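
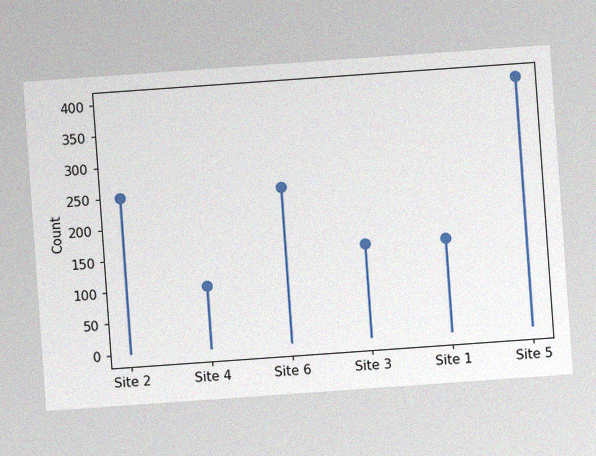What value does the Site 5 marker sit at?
400

The chart is tilted about 4° counter-clockwise, with some photo noise. The Site 5 marker sits at 400.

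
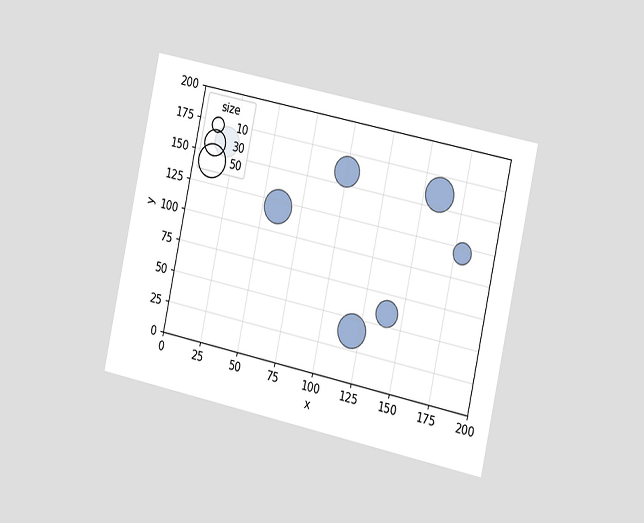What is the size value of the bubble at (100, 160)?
The chart is tilted about 12° clockwise and viewed slightly from the right. Matching the bubble at (100, 160) against the size legend gives 40.

40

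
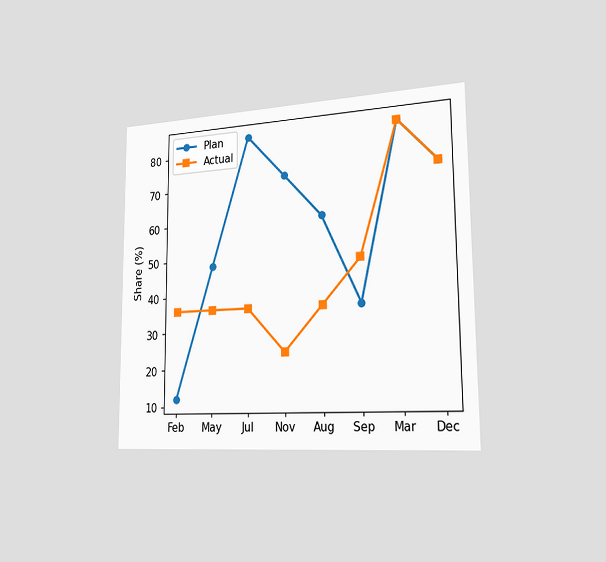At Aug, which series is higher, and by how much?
The chart is viewed slightly from the right. At Aug, Plan sits above the other line by 24%.

Plan, by 24%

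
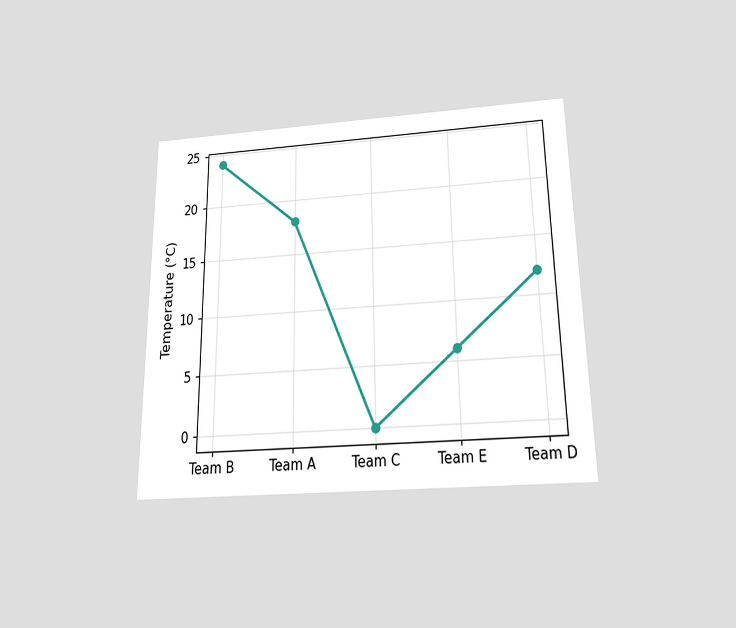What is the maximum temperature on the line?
The chart is viewed slightly from below. The highest point is at Team B, and reading across to the y-axis gives 24°C.

24°C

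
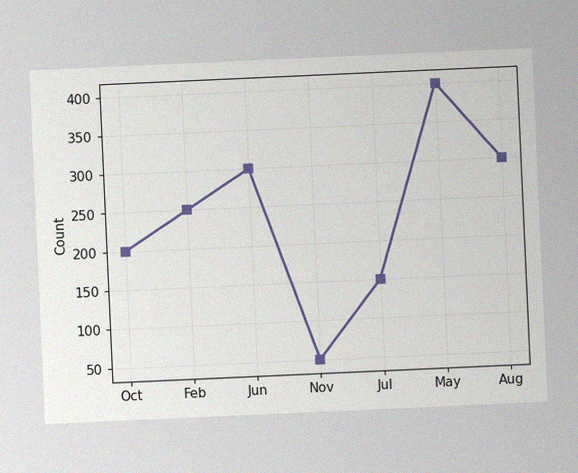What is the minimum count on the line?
The chart is tilted about 3° counter-clockwise, with some photo noise. The lowest point is at Nov, and reading across to the y-axis gives 50.

50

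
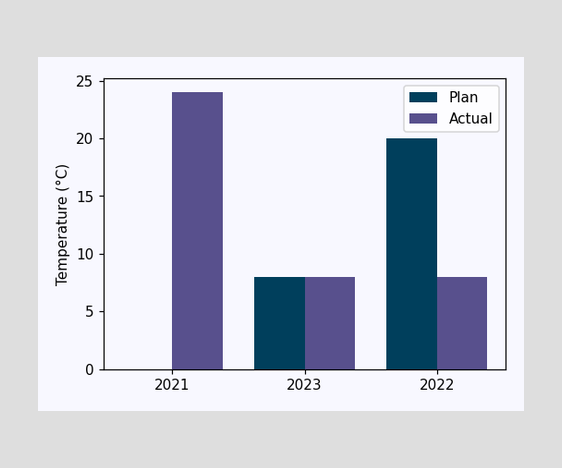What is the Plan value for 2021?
The Plan bar at 2021 reaches 0°C on the y-axis.

0°C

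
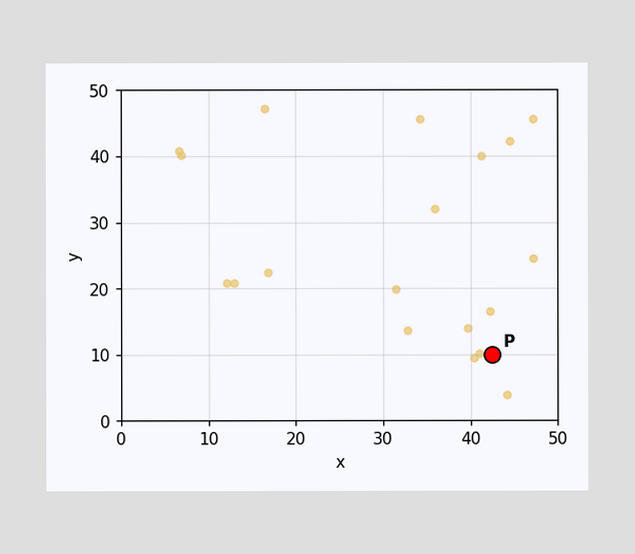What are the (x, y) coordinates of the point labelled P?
Following the gridlines from P to each axis, P sits at (42.5, 10).

(42.5, 10)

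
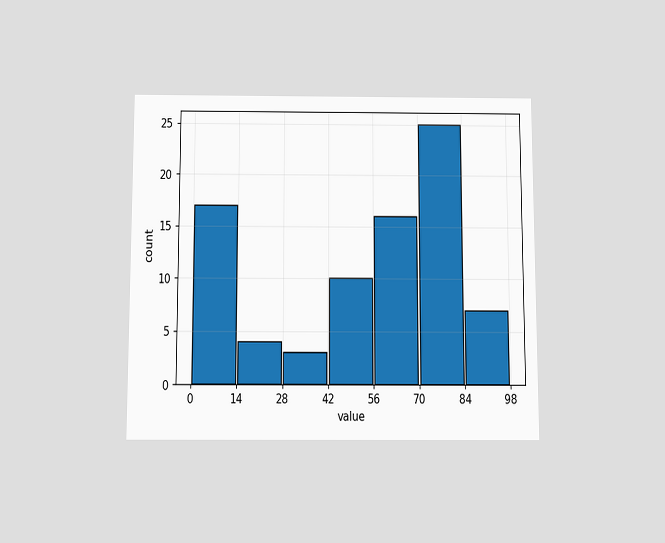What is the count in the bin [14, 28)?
4

The chart is viewed slightly from below. The [14, 28) bin has height 4.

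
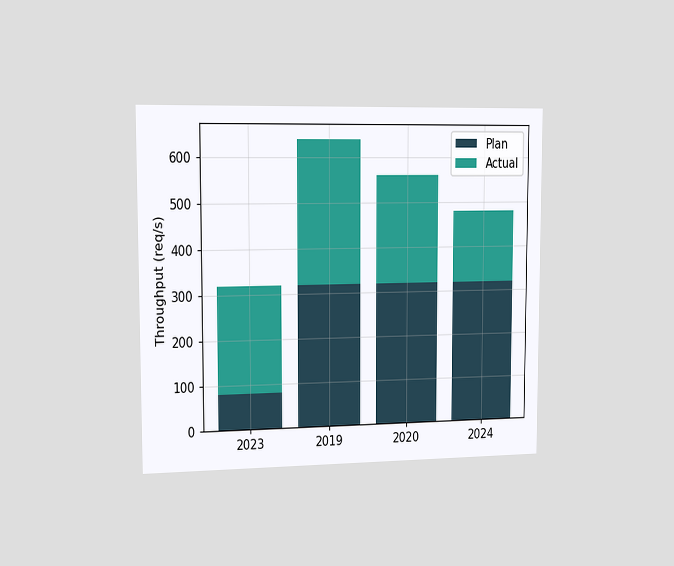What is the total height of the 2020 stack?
The chart is viewed slightly from the left. The 2020 stack's top reaches 560req/s on the y-axis.

560req/s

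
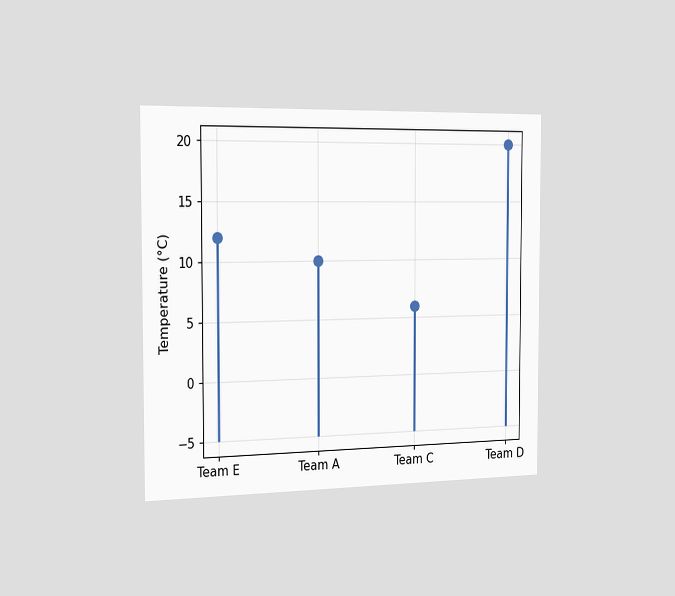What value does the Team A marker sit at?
The chart is viewed slightly from the left. The Team A marker sits at 10°C.

10°C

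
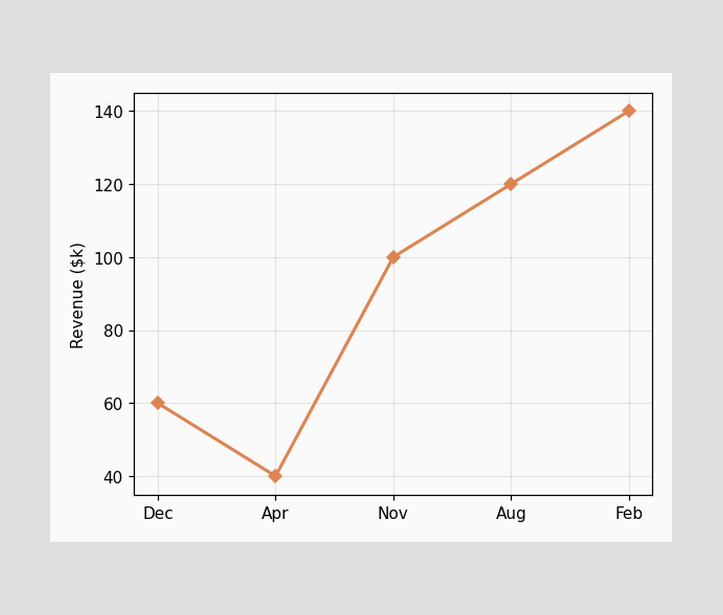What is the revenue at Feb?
At Feb, the line is at $140k.

$140k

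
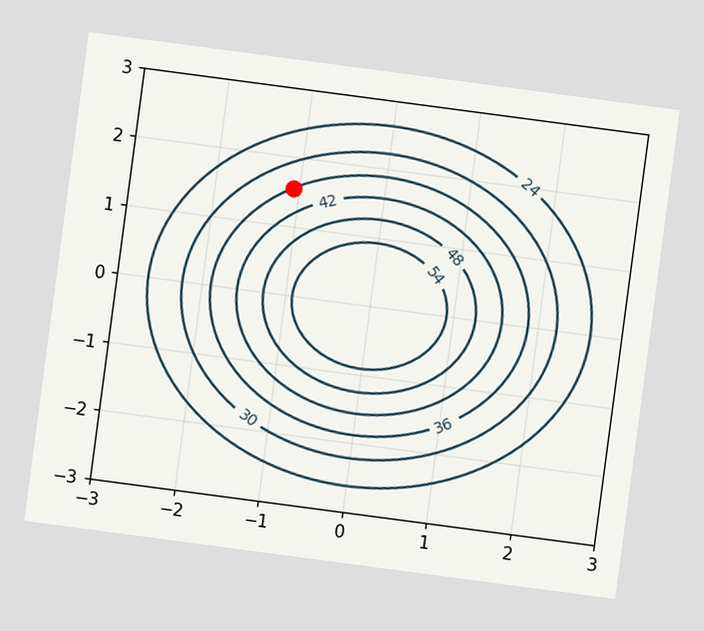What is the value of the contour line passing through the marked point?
36

The chart is tilted about 8° clockwise. The marked point sits on the contour labelled 36.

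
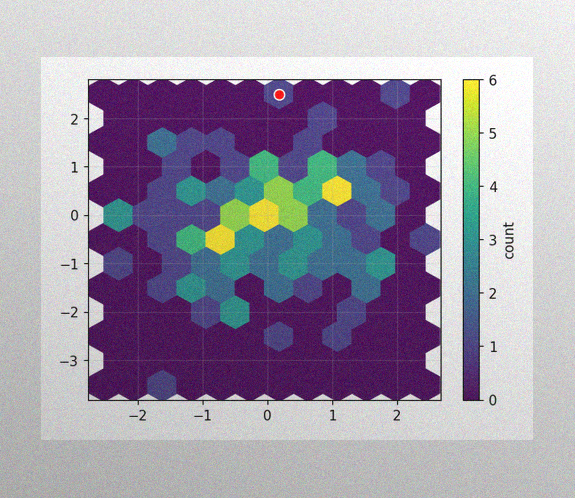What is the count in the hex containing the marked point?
The image has some photo noise and uneven lighting. The marked hex reads 1 on the colorbar.

1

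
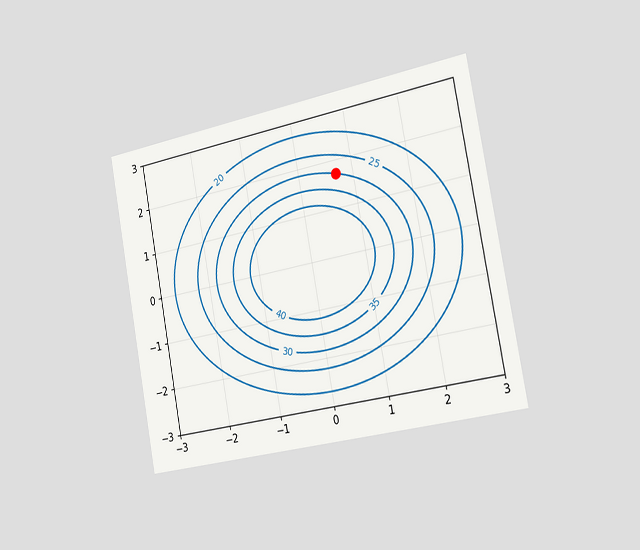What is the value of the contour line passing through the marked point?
30

The chart is tilted about 11° counter-clockwise and viewed slightly from the right. The marked point sits on the contour labelled 30.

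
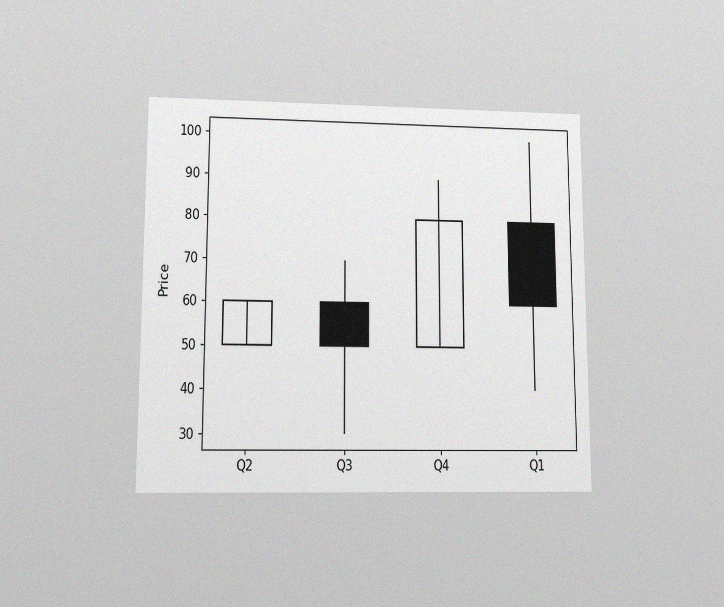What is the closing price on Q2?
60

The chart is viewed at a slight angle, with some photo noise. The Q2 candle closes at 60.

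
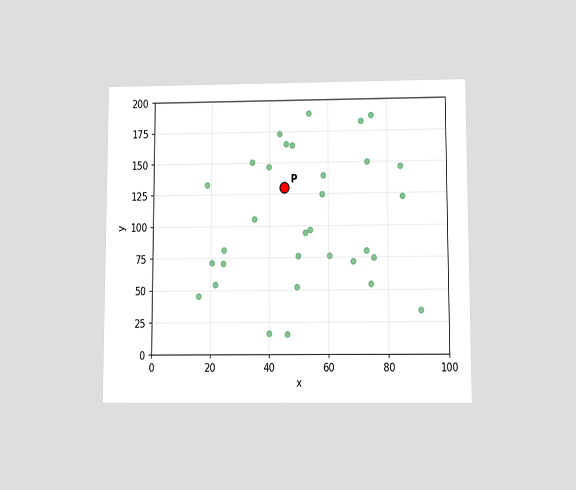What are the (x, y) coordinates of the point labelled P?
The chart is viewed slightly from below. Following the gridlines from P to each axis, P sits at (45, 130).

(45, 130)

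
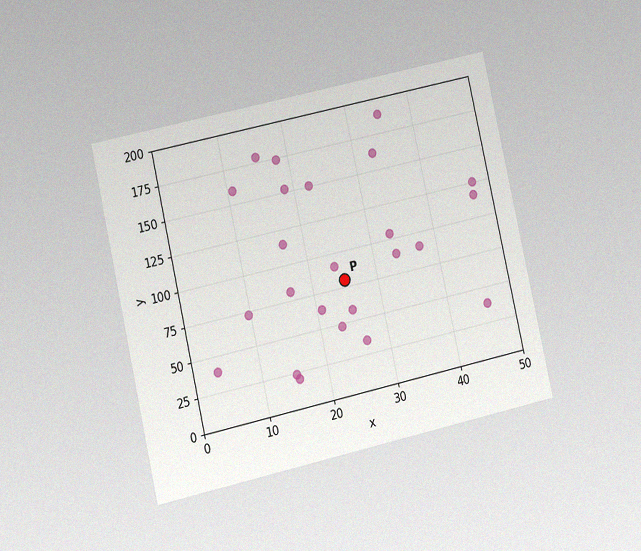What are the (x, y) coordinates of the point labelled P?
(25, 80)

The chart is tilted about 13° counter-clockwise and viewed at a slight angle, with some photo noise. Following the gridlines from P to each axis, P sits at (25, 80).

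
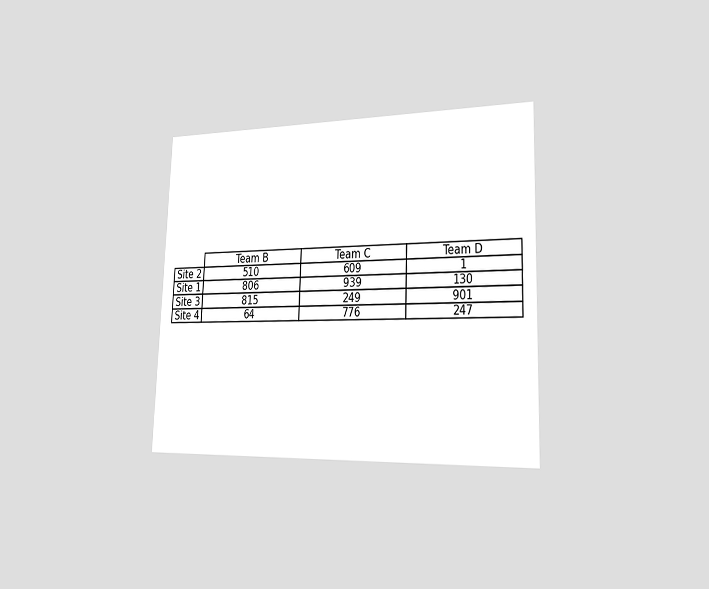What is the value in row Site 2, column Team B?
510

The chart is tilted about 2° clockwise and viewed slightly from the right. The (Site 2, Team B) cell reads 510.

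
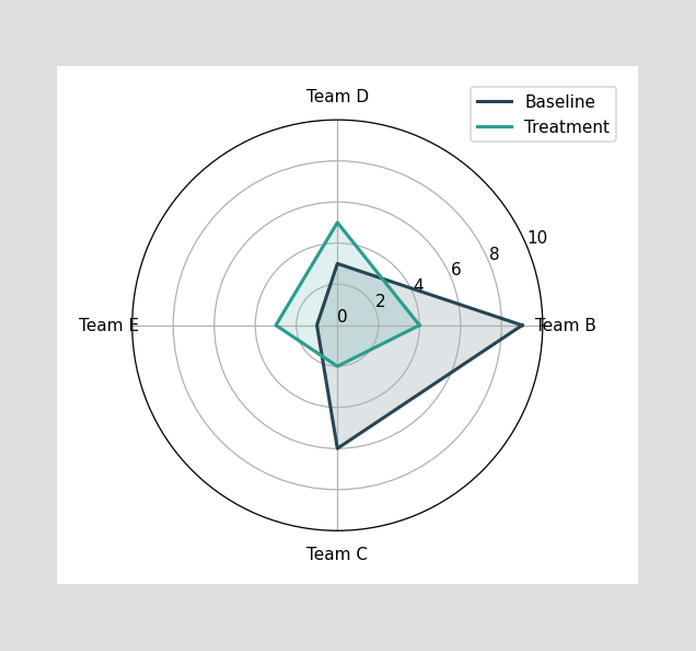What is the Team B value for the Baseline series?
On the Team B axis, Baseline reaches 9.

9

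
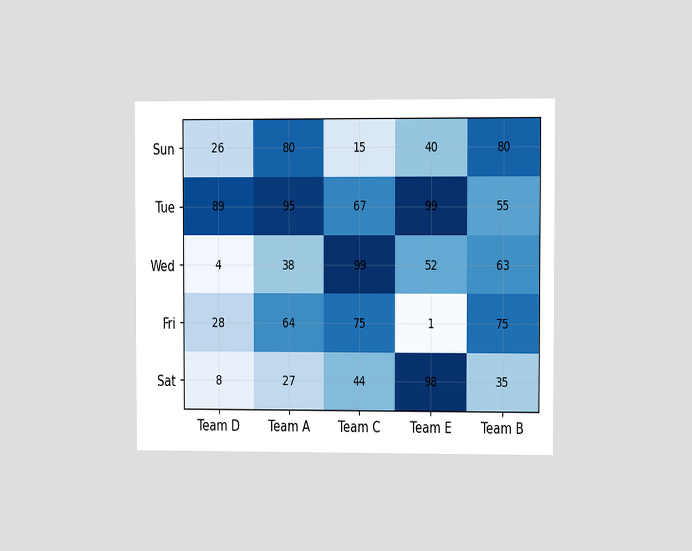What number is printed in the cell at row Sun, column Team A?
The chart is viewed at a slight angle. The (Sun, Team A) cell reads 80.

80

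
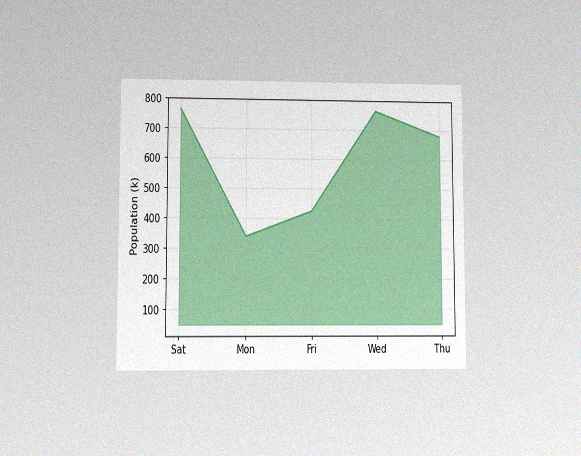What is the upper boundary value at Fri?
425k

The chart is viewed at a slight angle, with some photo noise. At Fri the upper boundary is at 425k.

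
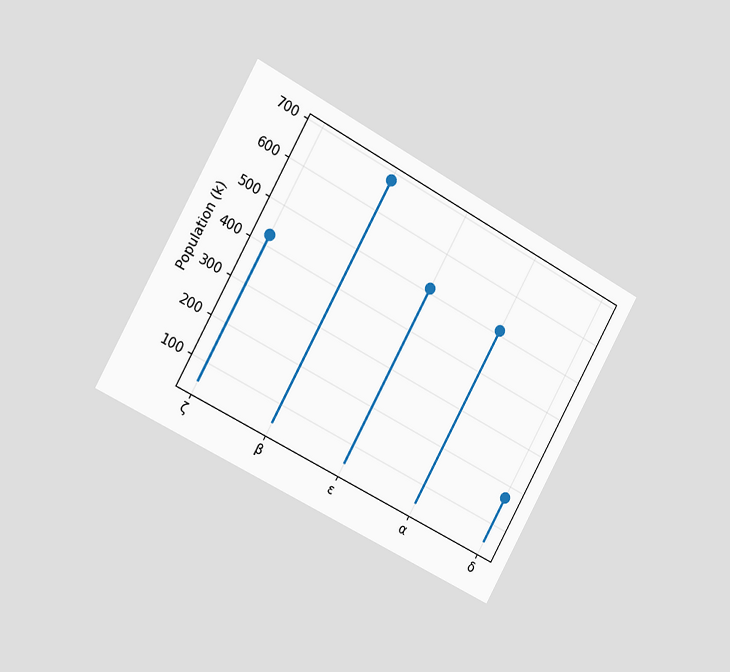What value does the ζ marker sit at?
425k

The chart is tilted about 29° clockwise and viewed slightly from the left. The ζ marker sits at 425k.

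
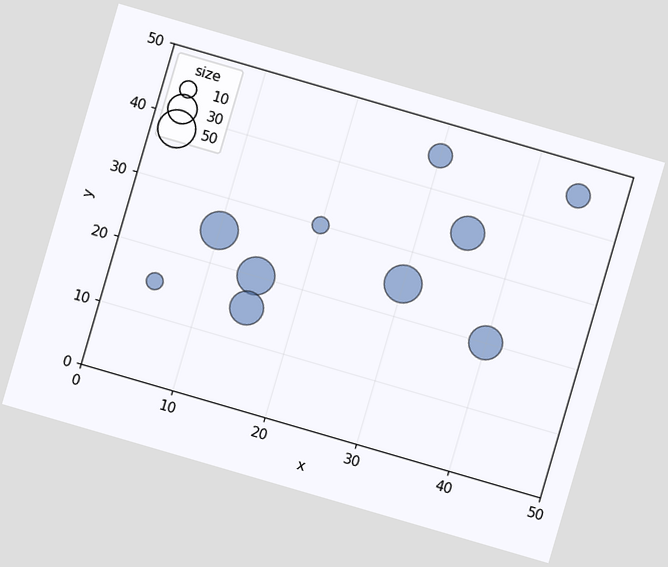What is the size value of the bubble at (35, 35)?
40

The chart is tilted about 16° clockwise. Matching the bubble at (35, 35) against the size legend gives 40.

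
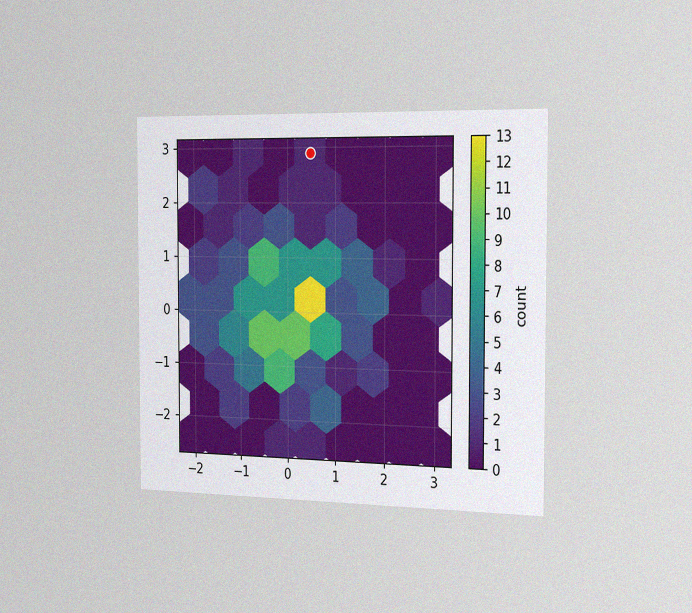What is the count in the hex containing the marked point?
The chart is viewed slightly from the right, with some photo noise. The marked hex reads 1 on the colorbar.

1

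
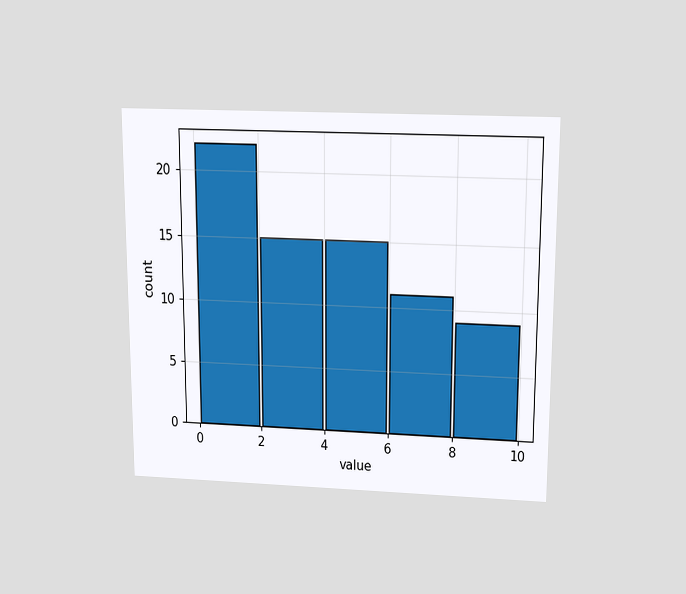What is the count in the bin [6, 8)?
11

The chart is viewed slightly from above. The [6, 8) bin has height 11.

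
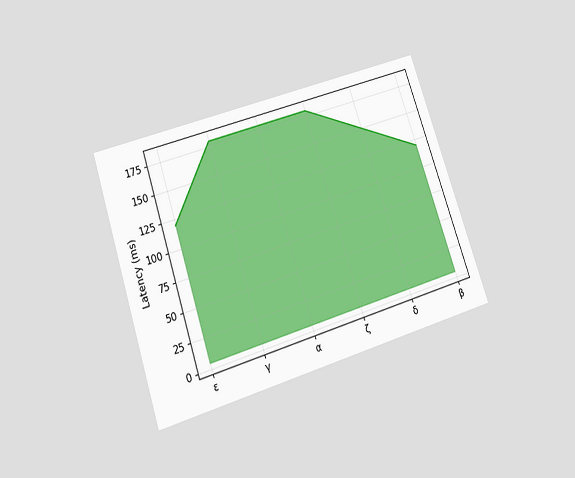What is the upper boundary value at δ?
150ms

The chart is tilted about 18° counter-clockwise and viewed slightly from below. At δ the upper boundary is at 150ms.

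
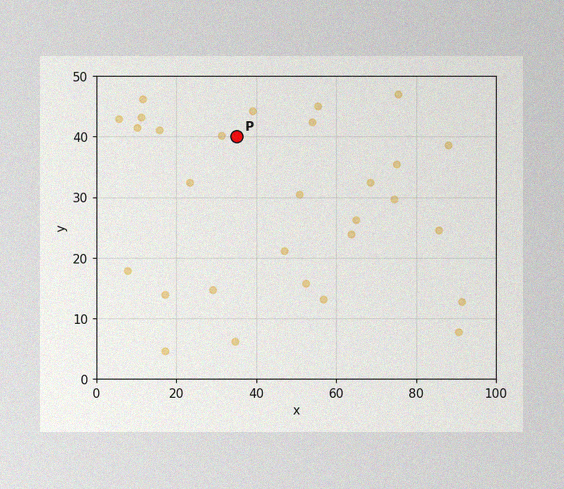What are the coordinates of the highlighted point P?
The image has some photo noise and uneven lighting. Following the gridlines from P to each axis, P sits at (35, 40).

(35, 40)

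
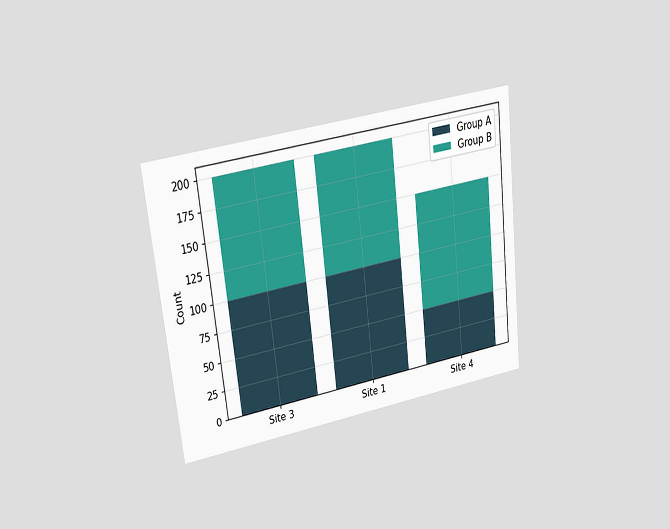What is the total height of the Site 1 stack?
The chart is tilted about 6° counter-clockwise and viewed at a slight angle. The Site 1 stack's top reaches 200 on the y-axis.

200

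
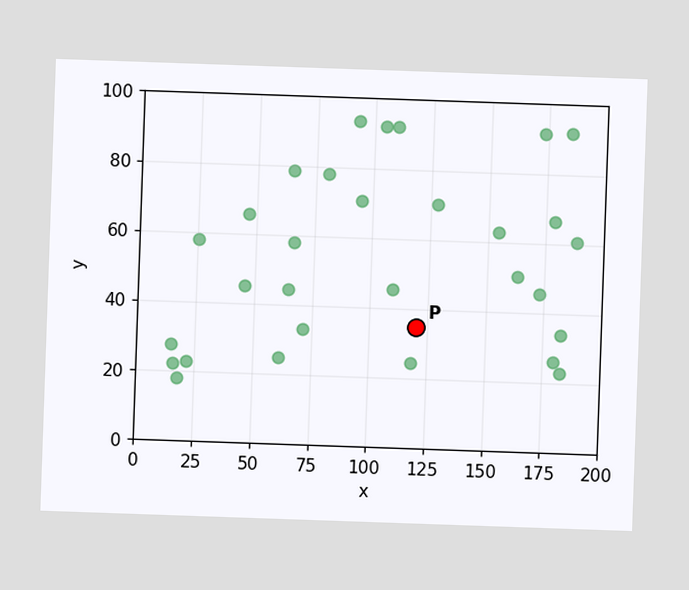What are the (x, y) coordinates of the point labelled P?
(120, 35)

Following the gridlines from P to each axis, P sits at (120, 35).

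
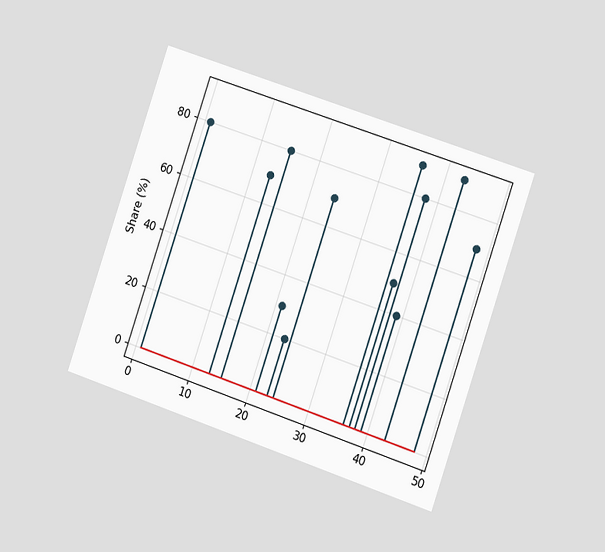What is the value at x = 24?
70%

The chart is tilted about 19° clockwise and viewed slightly from the right. The stem at x=24 reaches 70%.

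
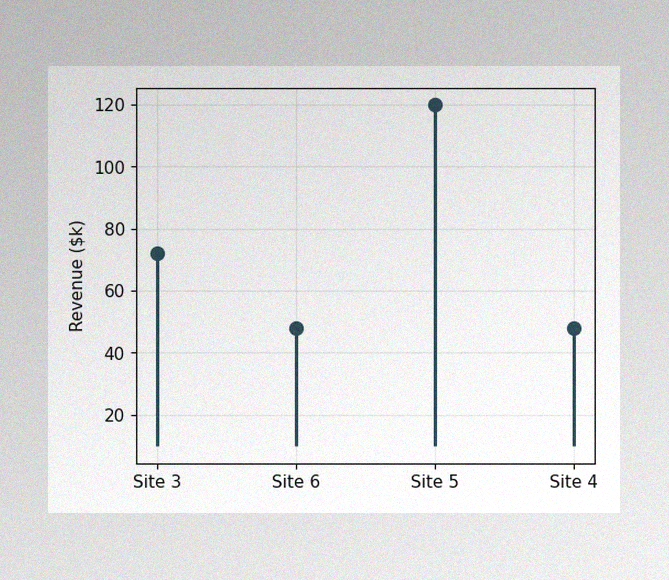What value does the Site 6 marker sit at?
The image has some photo noise and uneven lighting. The Site 6 marker sits at $48k.

$48k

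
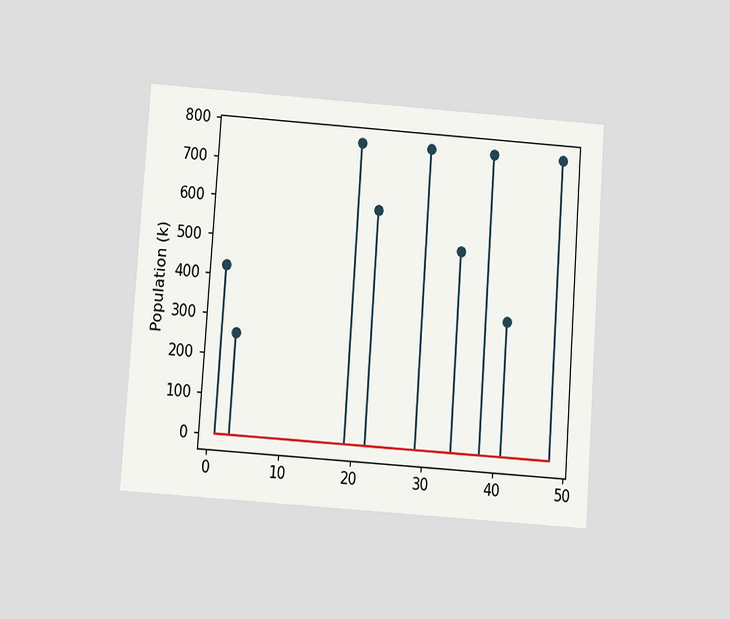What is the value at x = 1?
425k

The chart is tilted about 4° clockwise and viewed slightly from below. The stem at x=1 reaches 425k.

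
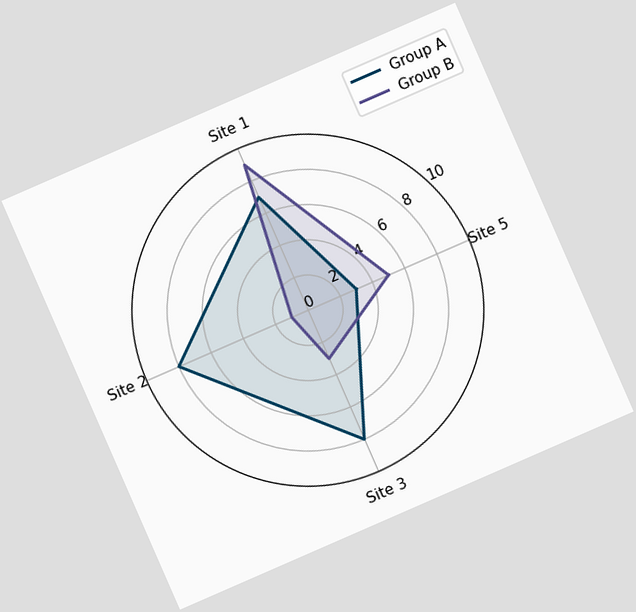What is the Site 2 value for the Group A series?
The chart is tilted about 24° counter-clockwise. On the Site 2 axis, Group A reaches 8.

8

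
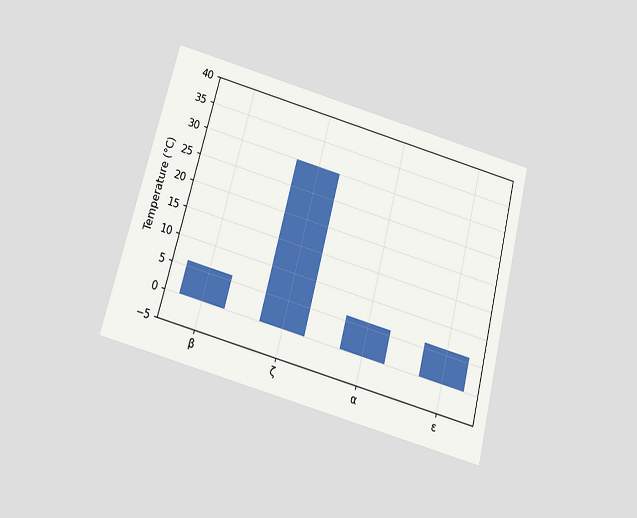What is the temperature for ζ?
The chart is tilted about 14° clockwise and viewed slightly from below. Reading along the chart's y-axis, the ζ bar reaches 30°C.

30°C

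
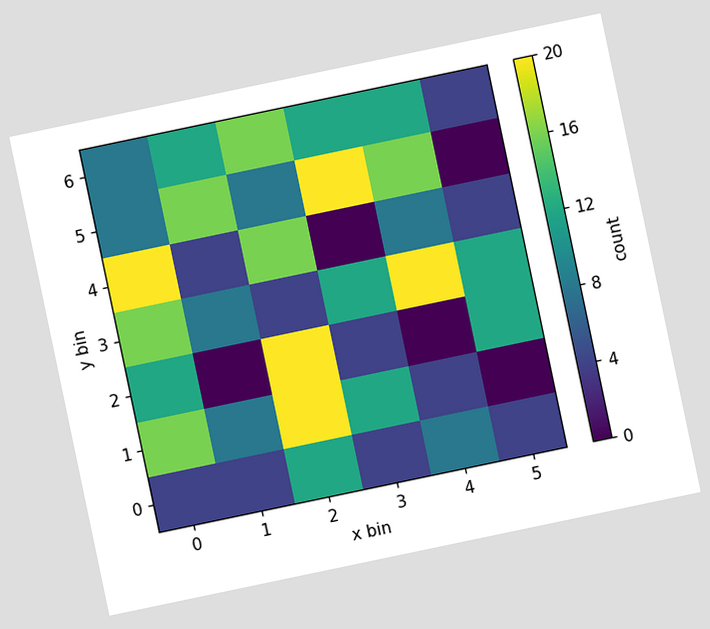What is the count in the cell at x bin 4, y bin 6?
The chart is tilted about 12° counter-clockwise. Matching the cell (4, 6) against the colorbar gives 12.

12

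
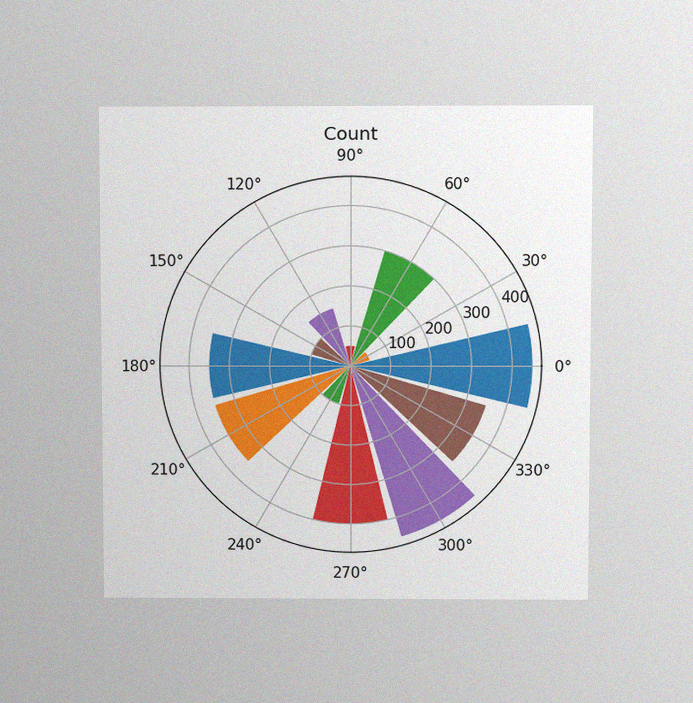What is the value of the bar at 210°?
350

The chart is viewed at a slight angle, with some photo noise. The bar at 210° reaches 350 on the radial axis.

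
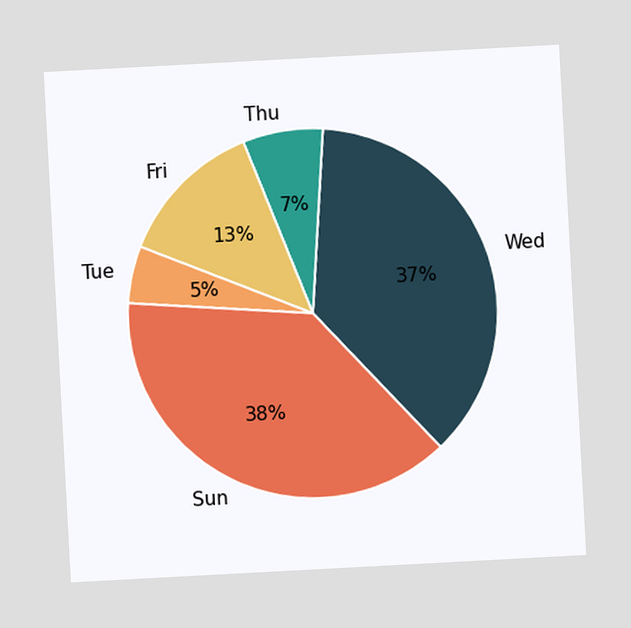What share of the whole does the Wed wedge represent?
37%

The chart is tilted about 3° counter-clockwise. The Wed slice takes up 37% of the pie.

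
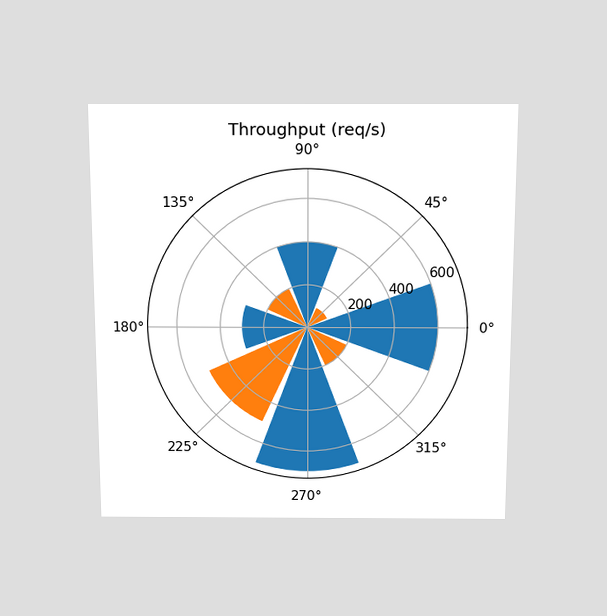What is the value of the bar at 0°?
The chart is viewed slightly from above. The bar at 0° reaches 600req/s on the radial axis.

600req/s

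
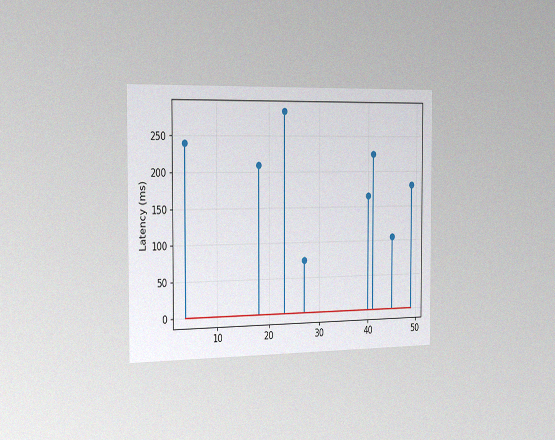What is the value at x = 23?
285ms

The chart is viewed slightly from the left, with some photo noise. The stem at x=23 reaches 285ms.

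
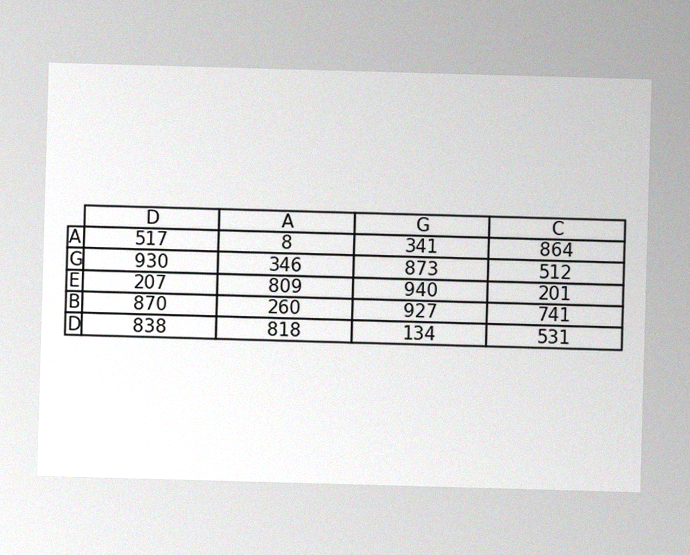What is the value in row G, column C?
The image has some photo noise and uneven lighting. The (G, C) cell reads 512.

512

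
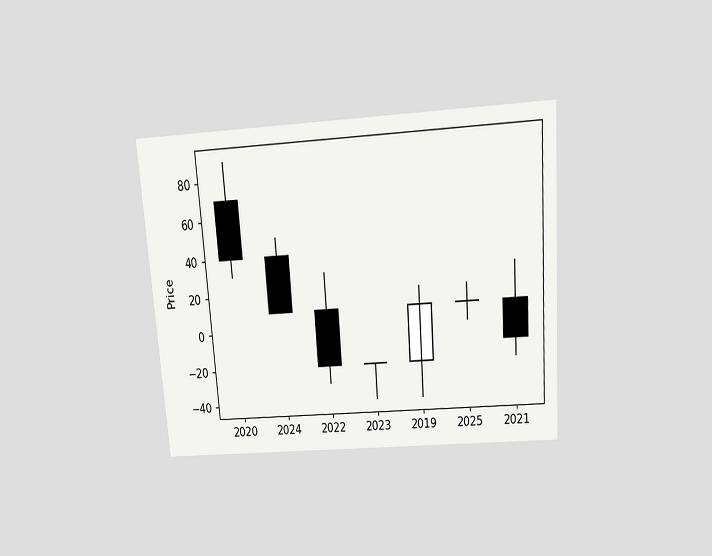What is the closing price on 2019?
10

The chart is tilted about 4° counter-clockwise and viewed slightly from above. The 2019 candle closes at 10.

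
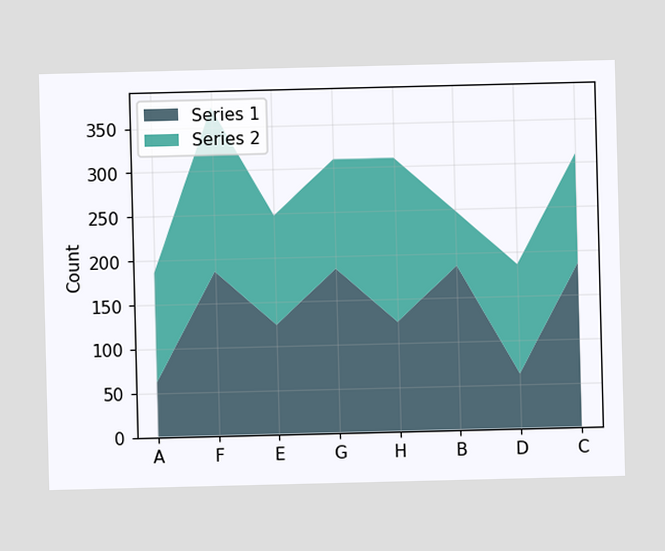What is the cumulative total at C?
310

The stacked total at C reaches 310.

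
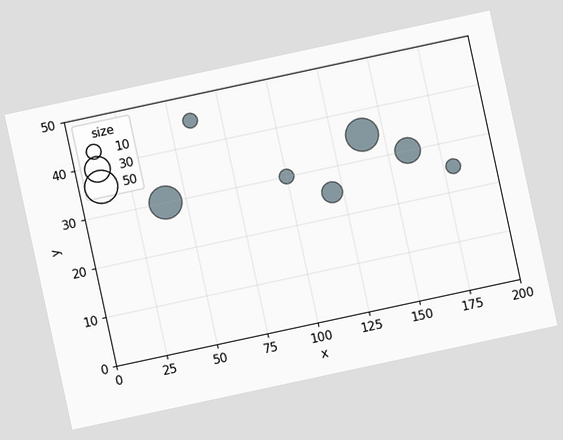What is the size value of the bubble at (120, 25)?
The chart is tilted about 12° counter-clockwise. Matching the bubble at (120, 25) against the size legend gives 20.

20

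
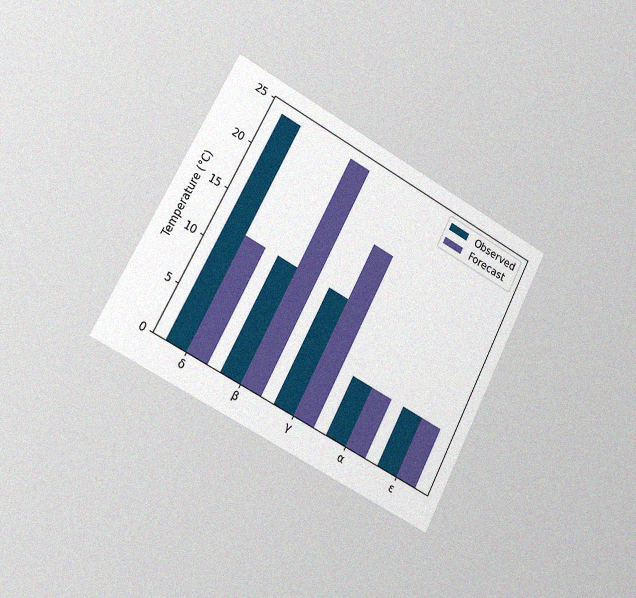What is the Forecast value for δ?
The chart is tilted about 27° clockwise and viewed slightly from the left, with some photo noise. The Forecast bar at δ reaches 12°C on the y-axis.

12°C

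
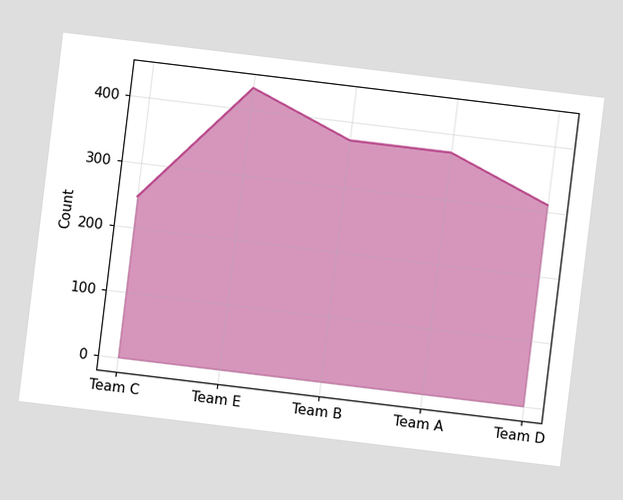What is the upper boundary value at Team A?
The chart is tilted about 7° clockwise. At Team A the upper boundary is at 372.

372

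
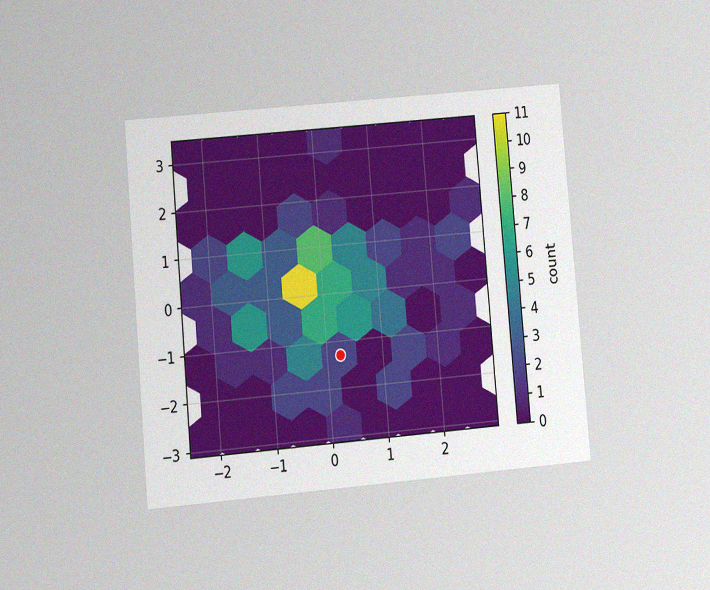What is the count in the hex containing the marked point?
The chart is tilted about 5° counter-clockwise and viewed at a slight angle, with some photo noise. The marked hex reads 2 on the colorbar.

2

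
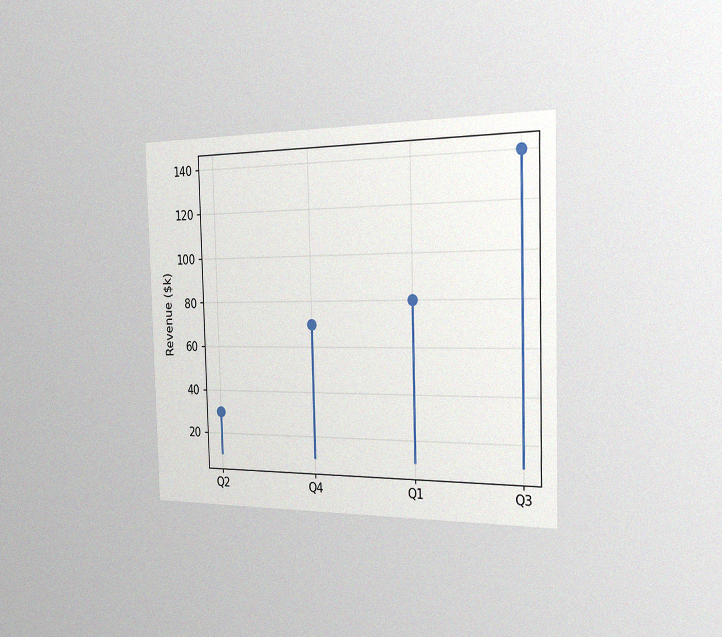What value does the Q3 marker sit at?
The chart is viewed slightly from the right, with some photo noise. The Q3 marker sits at $140k.

$140k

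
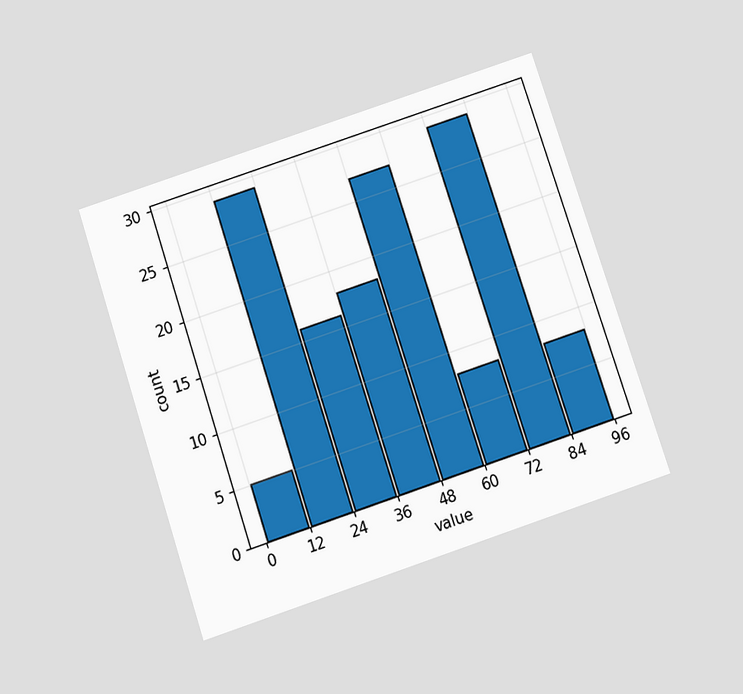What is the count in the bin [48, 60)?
27

The chart is tilted about 18° counter-clockwise and viewed slightly from below. The [48, 60) bin has height 27.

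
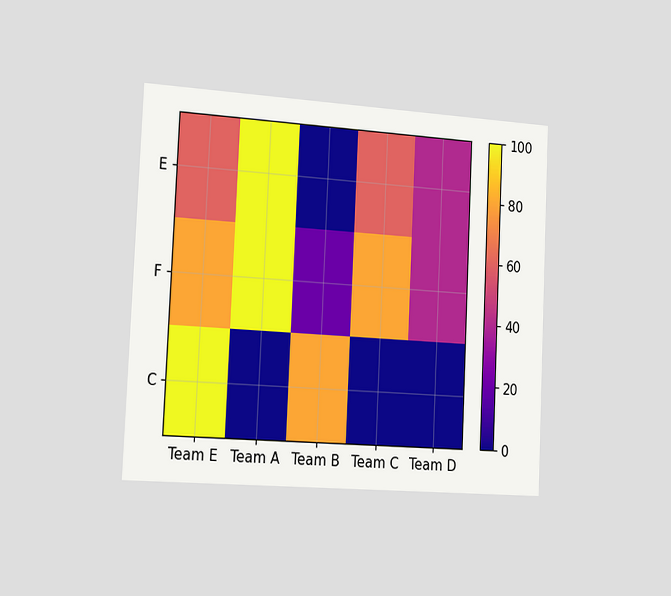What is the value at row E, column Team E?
60

The chart is tilted about 3° clockwise and viewed slightly from the left. Matching cell (E, Team E) against the colorbar gives 60.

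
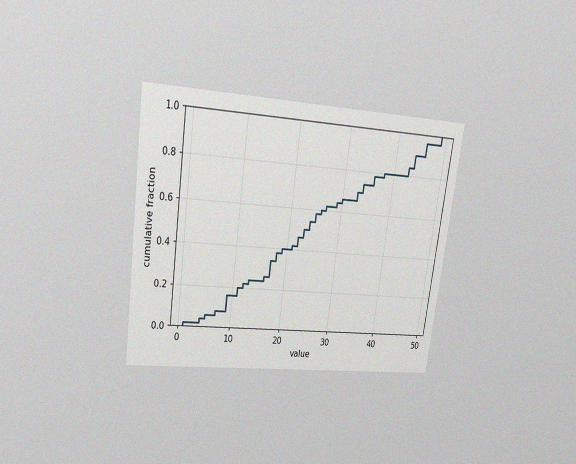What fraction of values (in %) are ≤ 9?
16%

The chart is tilted about 8° clockwise and viewed at a slight angle, with some photo noise. At x=9 the ECDF step is at 16%.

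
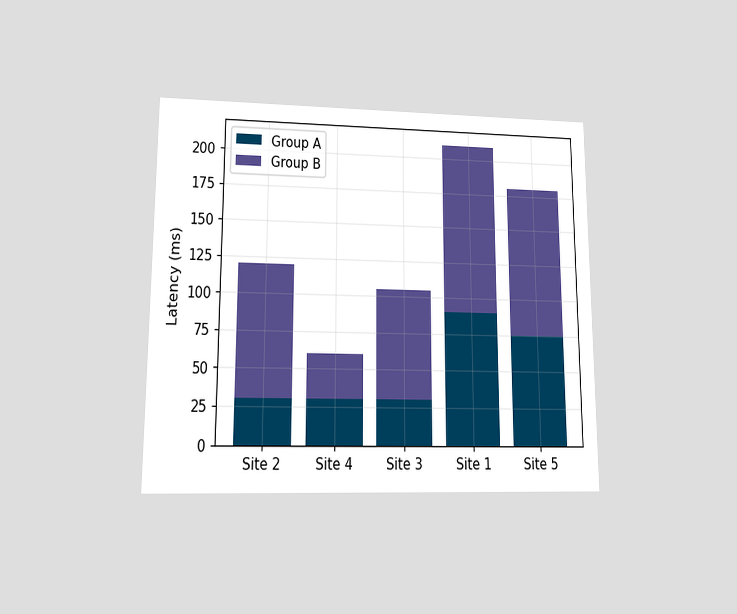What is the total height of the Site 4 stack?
60ms

The chart is viewed at a slight angle. The Site 4 stack's top reaches 60ms on the y-axis.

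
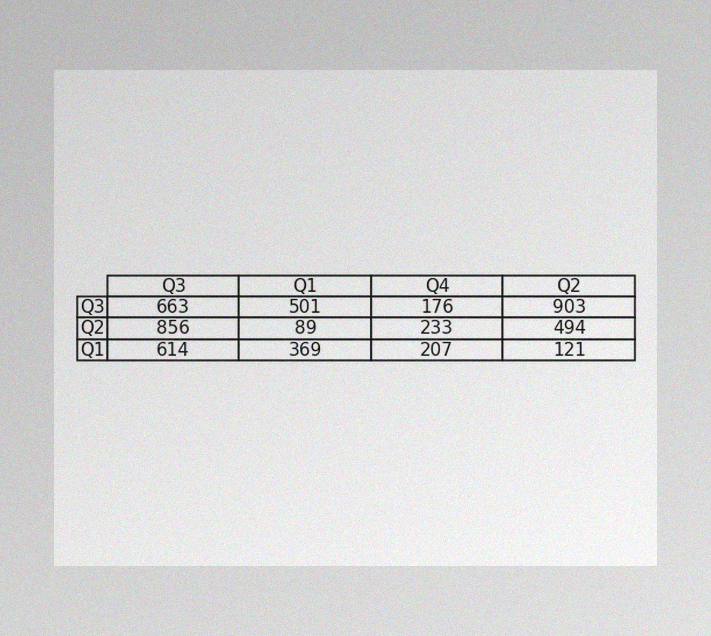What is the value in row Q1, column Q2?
121

The image has some photo noise and uneven lighting. The (Q1, Q2) cell reads 121.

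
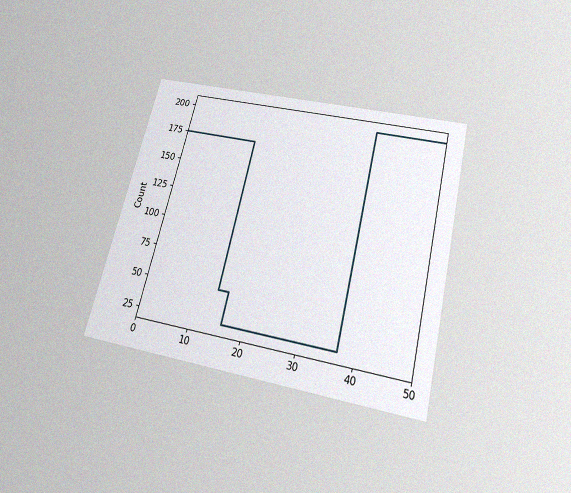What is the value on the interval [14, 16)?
50

The chart is tilted about 14° clockwise and viewed slightly from below, with some photo noise. On [14, 16) the step sits at 50.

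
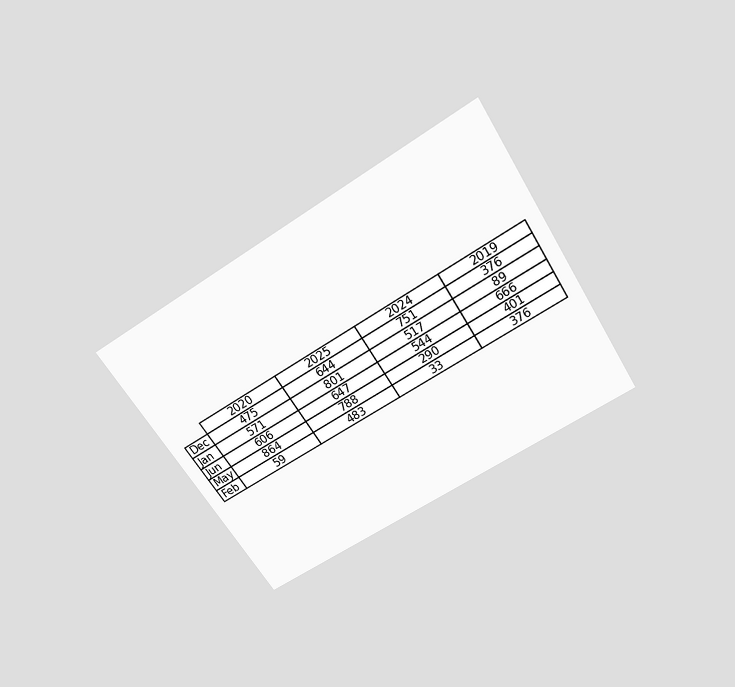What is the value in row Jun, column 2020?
The chart is tilted about 33° counter-clockwise and viewed slightly from above. The (Jun, 2020) cell reads 606.

606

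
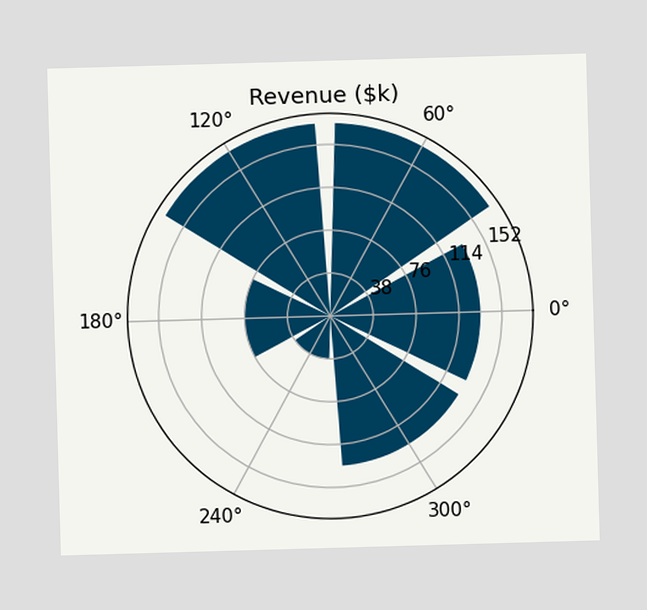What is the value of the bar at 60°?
The bar at 60° reaches $171k on the radial axis.

$171k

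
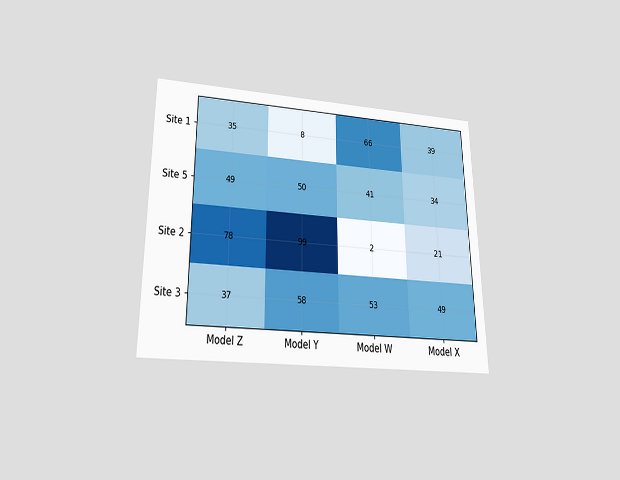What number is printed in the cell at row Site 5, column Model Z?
The chart is viewed slightly from below. The (Site 5, Model Z) cell reads 49.

49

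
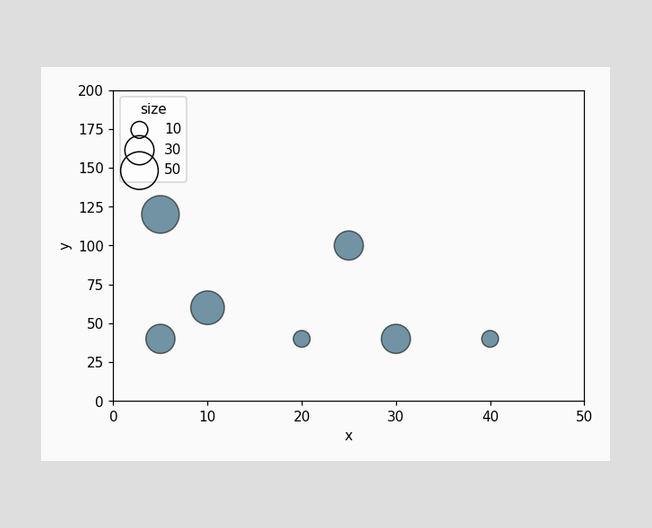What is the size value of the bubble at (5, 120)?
50

Matching the bubble at (5, 120) against the size legend gives 50.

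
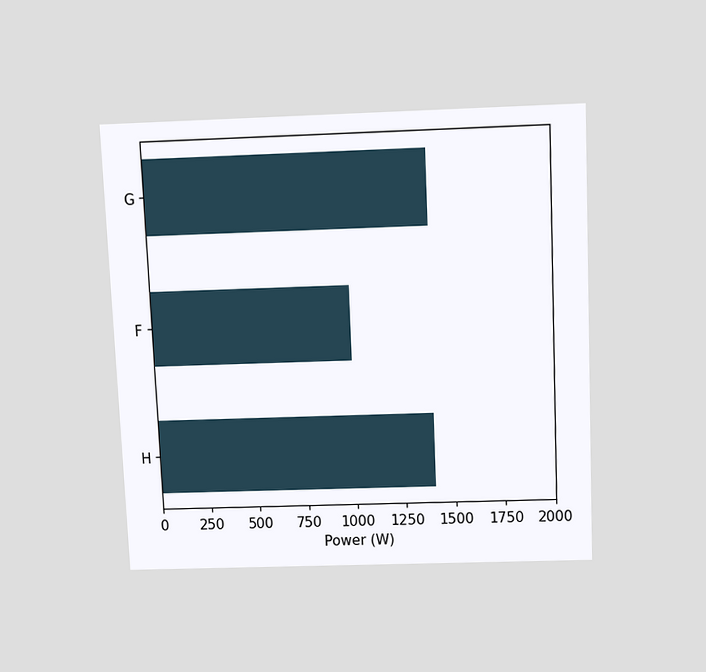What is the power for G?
The chart is tilted about 2° counter-clockwise and viewed slightly from above. Reading along the chart's x-axis, the G bar reaches 1400W.

1400W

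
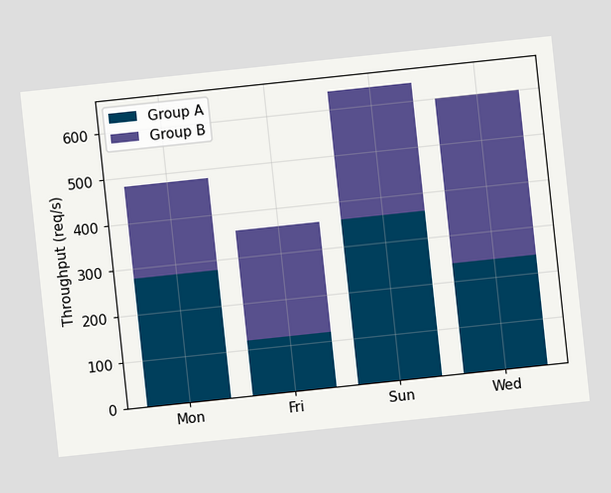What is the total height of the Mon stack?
The chart is tilted about 6° counter-clockwise. The Mon stack's top reaches 480req/s on the y-axis.

480req/s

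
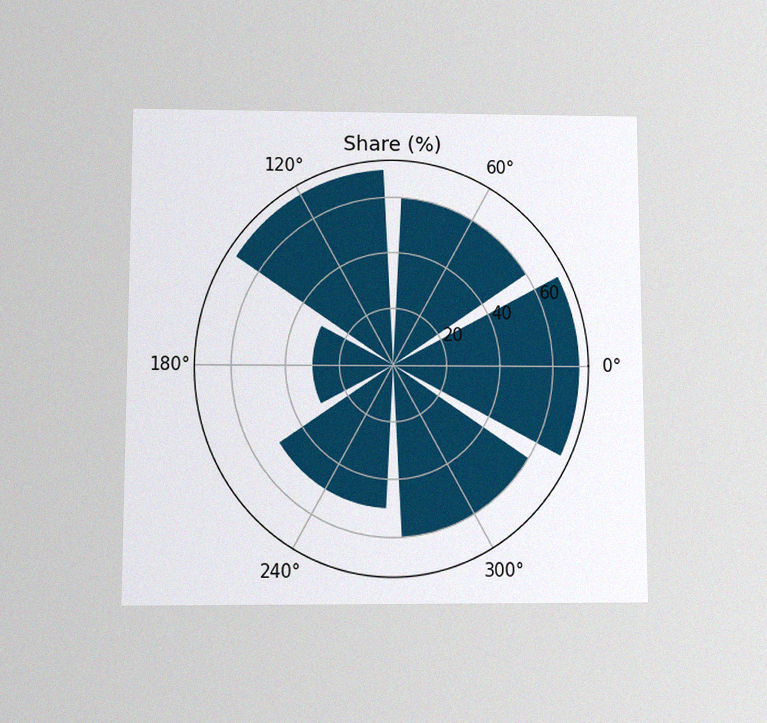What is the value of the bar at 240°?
The chart is viewed at a slight angle, with some photo noise. The bar at 240° reaches 50% on the radial axis.

50%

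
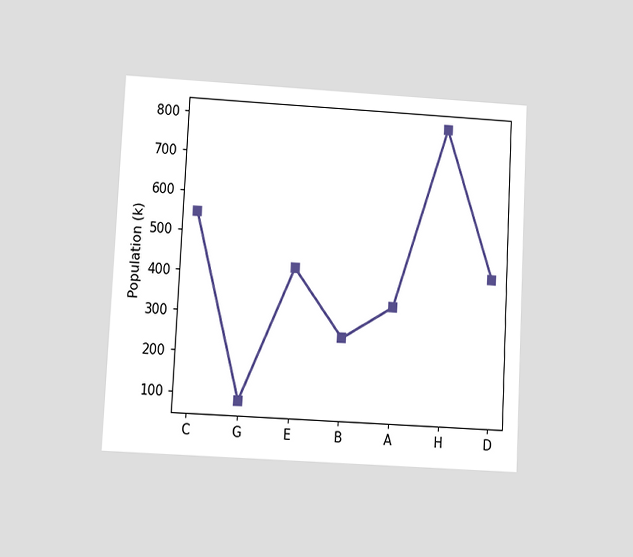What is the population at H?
The chart is tilted about 3° clockwise and viewed at a slight angle. At H, the line is at 798k.

798k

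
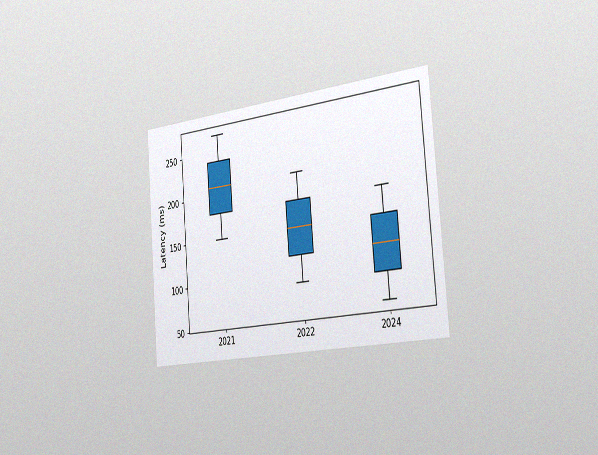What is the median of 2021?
210ms

The chart is tilted about 5° counter-clockwise and viewed slightly from the right, with some photo noise. The median line in the 2021 box sits at 210ms.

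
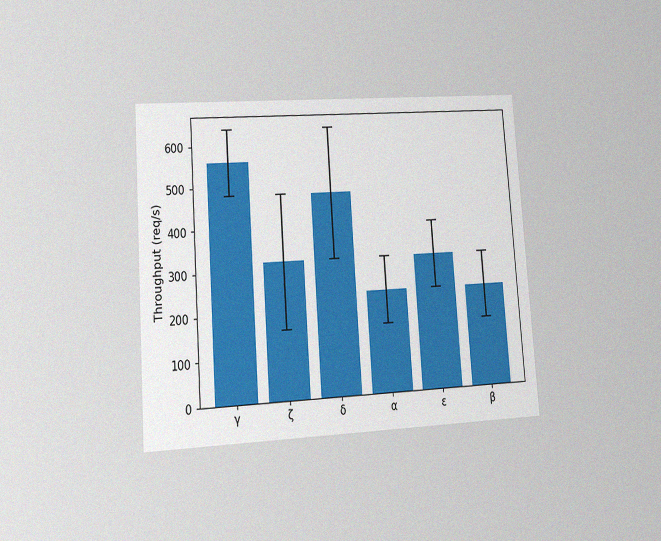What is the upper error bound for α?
320req/s

The chart is tilted about 4° counter-clockwise and viewed at a slight angle, with some photo noise. The α bar's upper whisker reaches 320req/s.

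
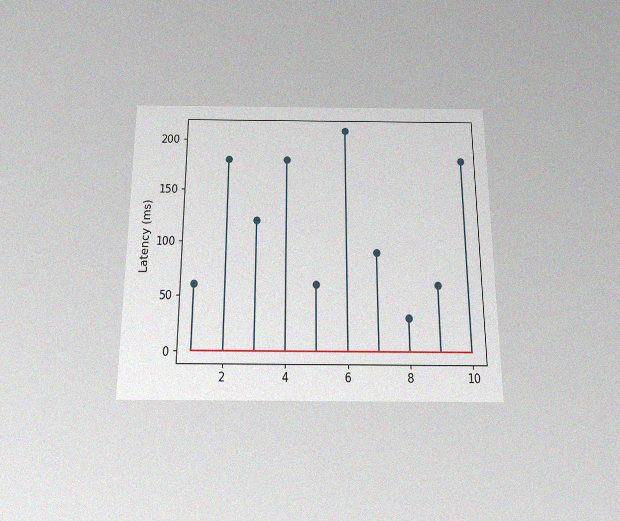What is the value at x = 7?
The chart is viewed slightly from below, with some photo noise. The stem at x=7 reaches 90ms.

90ms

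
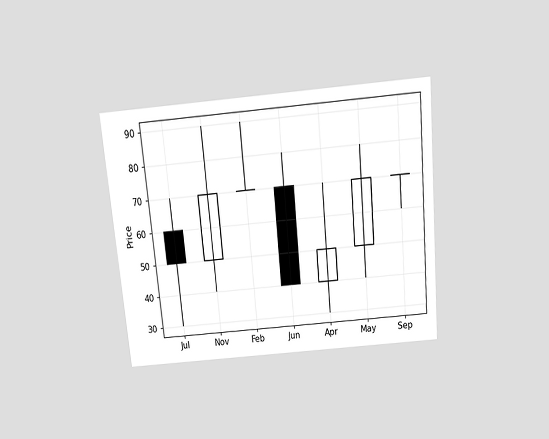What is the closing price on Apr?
50

The chart is tilted about 5° counter-clockwise and viewed slightly from above. The Apr candle closes at 50.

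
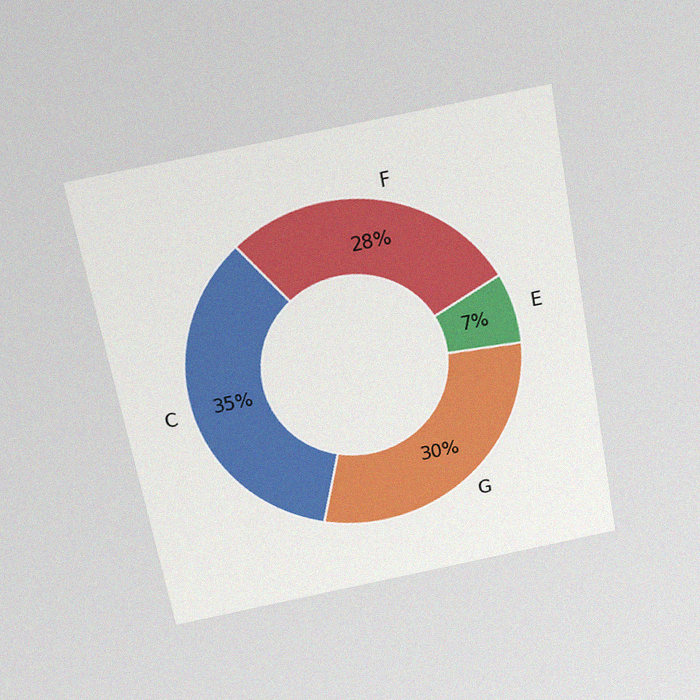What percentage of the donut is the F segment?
28%

The chart is tilted about 11° counter-clockwise and viewed slightly from above, with some photo noise. The F segment takes up 28% of the ring.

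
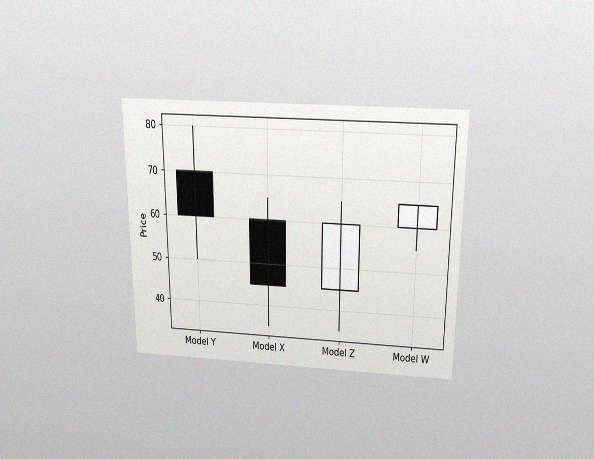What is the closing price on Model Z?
The chart is viewed slightly from above, with some photo noise. The Model Z candle closes at 60.

60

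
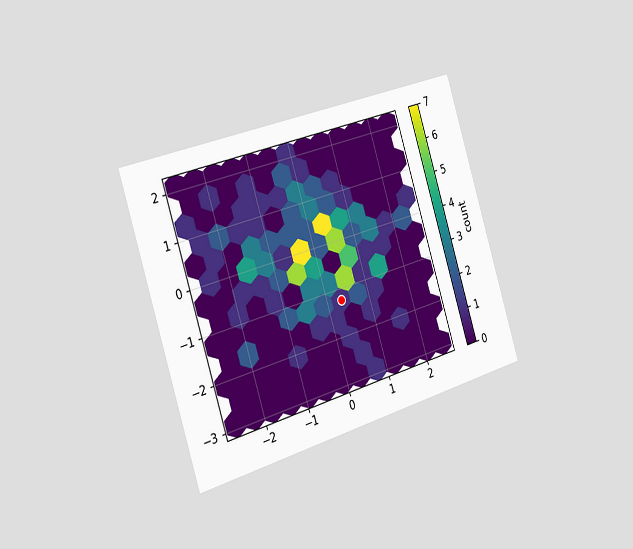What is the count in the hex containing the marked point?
1

The chart is tilted about 17° counter-clockwise and viewed slightly from the left. The marked hex reads 1 on the colorbar.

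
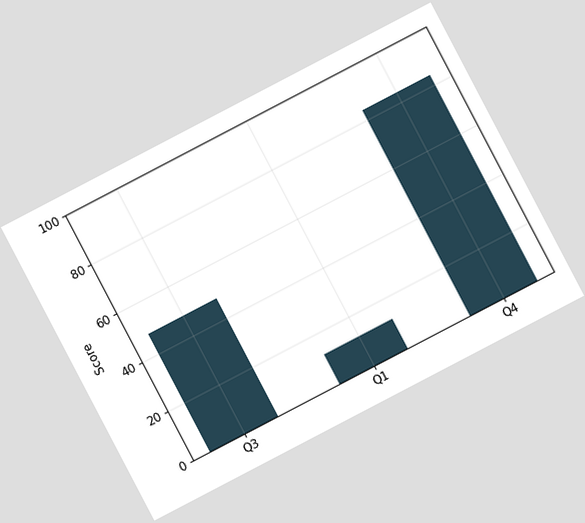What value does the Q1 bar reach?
The chart is tilted about 28° counter-clockwise. Reading along the chart's y-axis, the Q1 bar reaches 12.

12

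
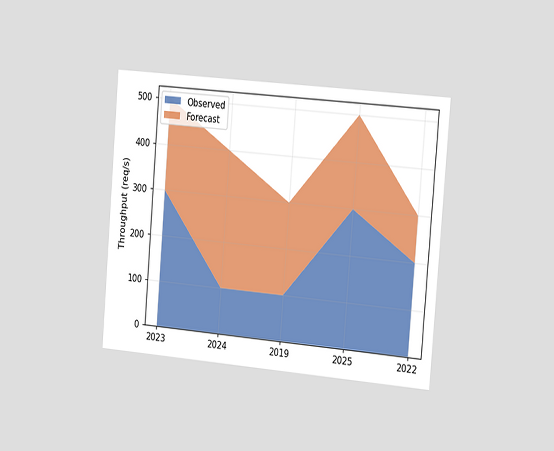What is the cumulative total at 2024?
The chart is tilted about 5° clockwise and viewed slightly from the right. The stacked total at 2024 reaches 400req/s.

400req/s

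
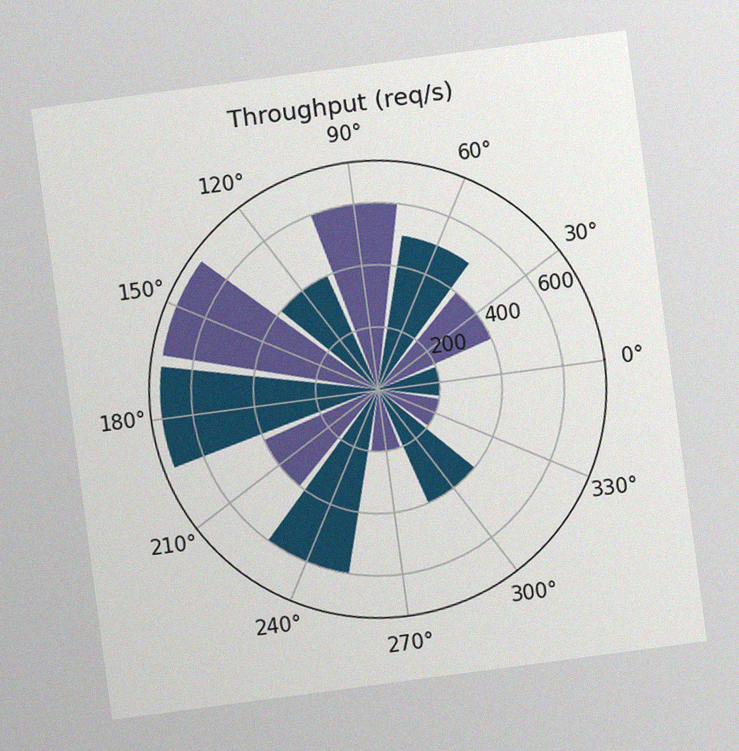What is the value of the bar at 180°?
The chart is tilted about 8° counter-clockwise, with some photo noise. The bar at 180° reaches 700req/s on the radial axis.

700req/s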